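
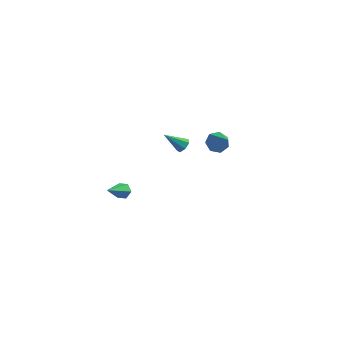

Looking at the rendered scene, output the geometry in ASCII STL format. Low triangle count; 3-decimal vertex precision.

solid 
facet normal 0.317 0.732 -0.603
outer loop
vertex -2.253 -3.43 -1.246
vertex -2.736 -3.324 -1.371
vertex -2.519 -3.09 -0.973
endloop
endfacet
facet normal 0.679 -0.057 0.732
outer loop
vertex -2.253 -3.43 -1.246
vertex -2.519 -3.09 -0.973
vertex -3.244 -4.496 -0.409
endloop
endfacet
facet normal 0.316 0.732 -0.603
outer loop
vertex -2.519 -3.09 -0.973
vertex -2.736 -3.324 -1.371
vertex -3.002 -2.985 -1.099
endloop
endfacet
facet normal -0.139 0.430 0.892
outer loop
vertex -2.519 -3.09 -0.973
vertex -3.002 -2.985 -1.099
vertex -3.244 -4.496 -0.409
endloop
endfacet
facet normal 0.318 0.732 -0.602
outer loop
vertex -3.002 -2.985 -1.099
vertex -2.736 -3.324 -1.371
vertex -3.219 -3.218 -1.497
endloop
endfacet
facet normal -0.901 0.291 0.321
outer loop
vertex -3.002 -2.985 -1.099
vertex -3.219 -3.218 -1.497
vertex -3.244 -4.496 -0.409
endloop
endfacet
facet normal 0.318 0.733 -0.601
outer loop
vertex -3.219 -3.218 -1.497
vertex -2.736 -3.324 -1.371
vertex -2.953 -3.557 -1.77
endloop
endfacet
facet normal -0.848 -0.334 -0.412
outer loop
vertex -3.219 -3.218 -1.497
vertex -2.953 -3.557 -1.77
vertex -3.244 -4.496 -0.409
endloop
endfacet
facet normal 0.318 0.733 -0.601
outer loop
vertex -2.953 -3.557 -1.77
vertex -2.736 -3.324 -1.371
vertex -2.47 -3.663 -1.644
endloop
endfacet
facet normal -0.031 -0.820 -0.572
outer loop
vertex -2.953 -3.557 -1.77
vertex -2.47 -3.663 -1.644
vertex -3.244 -4.496 -0.409
endloop
endfacet
facet normal 0.317 0.733 -0.602
outer loop
vertex -2.47 -3.663 -1.644
vertex -2.736 -3.324 -1.371
vertex -2.253 -3.43 -1.246
endloop
endfacet
facet normal 0.732 -0.681 -0.000
outer loop
vertex -2.47 -3.663 -1.644
vertex -2.253 -3.43 -1.246
vertex -3.244 -4.496 -0.409
endloop
endfacet
facet normal -0.454 0.582 -0.674
outer loop
vertex 1.643 2.381 -0.859
vertex 1.162 1.896 -0.954
vertex 1.163 2.419 -0.503
endloop
endfacet
facet normal 0.523 0.556 0.646
outer loop
vertex 1.643 2.381 -0.859
vertex 1.163 2.419 -0.503
vertex 1.918 0.924 0.174
endloop
endfacet
facet normal -0.453 0.583 -0.675
outer loop
vertex 1.163 2.419 -0.503
vertex 1.162 1.896 -0.954
vertex 0.681 2.063 -0.487
endloop
endfacet
facet normal -0.203 0.317 0.926
outer loop
vertex 1.163 2.419 -0.503
vertex 0.681 2.063 -0.487
vertex 1.918 0.924 0.174
endloop
endfacet
facet normal -0.454 0.581 -0.675
outer loop
vertex 0.681 2.063 -0.487
vertex 1.162 1.896 -0.954
vertex 0.562 1.581 -0.822
endloop
endfacet
facet normal -0.656 -0.315 0.686
outer loop
vertex 0.681 2.063 -0.487
vertex 0.562 1.581 -0.822
vertex 1.918 0.924 0.174
endloop
endfacet
facet normal -0.454 0.582 -0.675
outer loop
vertex 0.562 1.581 -0.822
vertex 1.162 1.896 -0.954
vertex 0.894 1.337 -1.256
endloop
endfacet
facet normal -0.495 -0.862 0.106
outer loop
vertex 0.562 1.581 -0.822
vertex 0.894 1.337 -1.256
vertex 1.918 0.924 0.174
endloop
endfacet
facet normal -0.453 0.582 -0.675
outer loop
vertex 0.894 1.337 -1.256
vertex 1.162 1.896 -0.954
vertex 1.427 1.513 -1.462
endloop
endfacet
facet normal 0.156 -0.913 -0.376
outer loop
vertex 0.894 1.337 -1.256
vertex 1.427 1.513 -1.462
vertex 1.918 0.924 0.174
endloop
endfacet
facet normal -0.453 0.582 -0.675
outer loop
vertex 1.427 1.513 -1.462
vertex 1.162 1.896 -0.954
vertex 1.761 1.978 -1.285
endloop
endfacet
facet normal 0.810 -0.430 -0.398
outer loop
vertex 1.427 1.513 -1.462
vertex 1.761 1.978 -1.285
vertex 1.918 0.924 0.174
endloop
endfacet
facet normal -0.453 0.582 -0.676
outer loop
vertex 1.761 1.978 -1.285
vertex 1.162 1.896 -0.954
vertex 1.643 2.381 -0.859
endloop
endfacet
facet normal 0.973 0.224 0.057
outer loop
vertex 1.761 1.978 -1.285
vertex 1.643 2.381 -0.859
vertex 1.918 0.924 0.174
endloop
endfacet
facet normal 0.731 0.168 -0.662
outer loop
vertex -0.823 3.822 -2.968
vertex -1.171 3.909 -3.33
vertex -0.957 4.242 -3.009
endloop
endfacet
facet normal 0.358 0.203 0.911
outer loop
vertex -0.823 3.822 -2.968
vertex -0.957 4.242 -3.009
vertex -2.209 3.671 -2.39
endloop
endfacet
facet normal 0.731 0.168 -0.662
outer loop
vertex -0.957 4.242 -3.009
vertex -1.171 3.909 -3.33
vertex -1.252 4.411 -3.292
endloop
endfacet
facet normal -0.086 0.813 0.576
outer loop
vertex -0.957 4.242 -3.009
vertex -1.252 4.411 -3.292
vertex -2.209 3.671 -2.39
endloop
endfacet
facet normal 0.730 0.168 -0.662
outer loop
vertex -1.252 4.411 -3.292
vertex -1.171 3.909 -3.33
vertex -1.486 4.202 -3.603
endloop
endfacet
facet normal -0.635 0.771 -0.041
outer loop
vertex -1.252 4.411 -3.292
vertex -1.486 4.202 -3.603
vertex -2.209 3.671 -2.39
endloop
endfacet
facet normal 0.730 0.167 -0.663
outer loop
vertex -1.486 4.202 -3.603
vertex -1.171 3.909 -3.33
vertex -1.484 3.773 -3.709
endloop
endfacet
facet normal -0.874 0.113 -0.472
outer loop
vertex -1.486 4.202 -3.603
vertex -1.484 3.773 -3.709
vertex -2.209 3.671 -2.39
endloop
endfacet
facet normal 0.730 0.168 -0.663
outer loop
vertex -1.484 3.773 -3.709
vertex -1.171 3.909 -3.33
vertex -1.246 3.446 -3.53
endloop
endfacet
facet normal -0.626 -0.672 -0.396
outer loop
vertex -1.484 3.773 -3.709
vertex -1.246 3.446 -3.53
vertex -2.209 3.671 -2.39
endloop
endfacet
facet normal 0.731 0.168 -0.662
outer loop
vertex -1.246 3.446 -3.53
vertex -1.171 3.909 -3.33
vertex -0.952 3.468 -3.2
endloop
endfacet
facet normal -0.074 -0.988 0.132
outer loop
vertex -1.246 3.446 -3.53
vertex -0.952 3.468 -3.2
vertex -2.209 3.671 -2.39
endloop
endfacet
facet normal 0.731 0.168 -0.662
outer loop
vertex -0.952 3.468 -3.2
vertex -1.171 3.909 -3.33
vertex -0.823 3.822 -2.968
endloop
endfacet
facet normal 0.363 -0.600 0.713
outer loop
vertex -0.952 3.468 -3.2
vertex -0.823 3.822 -2.968
vertex -2.209 3.671 -2.39
endloop
endfacet

endsolid


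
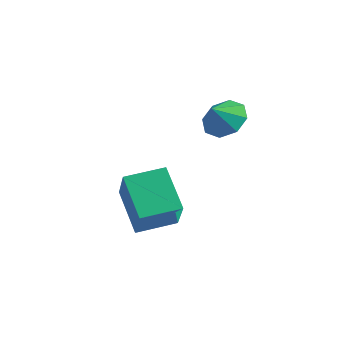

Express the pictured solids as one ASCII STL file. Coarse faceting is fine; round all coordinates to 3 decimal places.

solid 
facet normal -0.586 -0.804 -0.104
outer loop
vertex -4.002 -1.93 -2.361
vertex -4.901 -1.042 -4.162
vertex -2.518 -2.857 -3.558
endloop
endfacet
facet normal 0.409 -0.403 0.819
outer loop
vertex -1.499 -1.458 -3.378
vertex -4.002 -1.93 -2.361
vertex -2.518 -2.857 -3.558
endloop
endfacet
facet normal -0.586 -0.804 -0.104
outer loop
vertex -2.518 -2.857 -3.558
vertex -4.901 -1.042 -4.162
vertex -3.417 -1.969 -5.36
endloop
endfacet
facet normal 0.700 -0.437 -0.565
outer loop
vertex -3.417 -1.969 -5.36
vertex -1.499 -1.458 -3.378
vertex -2.518 -2.857 -3.558
endloop
endfacet
facet normal -0.700 0.437 0.565
outer loop
vertex -4.002 -1.93 -2.361
vertex -3.882 0.357 -3.982
vertex -4.901 -1.042 -4.162
endloop
endfacet
facet normal 0.409 -0.404 0.819
outer loop
vertex -2.983 -0.531 -2.18
vertex -4.002 -1.93 -2.361
vertex -1.499 -1.458 -3.378
endloop
endfacet
facet normal -0.700 0.437 0.565
outer loop
vertex -2.983 -0.531 -2.18
vertex -3.882 0.357 -3.982
vertex -4.002 -1.93 -2.361
endloop
endfacet
facet normal -0.409 0.403 -0.819
outer loop
vertex -4.901 -1.042 -4.162
vertex -3.882 0.357 -3.982
vertex -3.417 -1.969 -5.36
endloop
endfacet
facet normal 0.700 -0.437 -0.565
outer loop
vertex -2.398 -0.57 -5.179
vertex -1.499 -1.458 -3.378
vertex -3.417 -1.969 -5.36
endloop
endfacet
facet normal -0.408 0.403 -0.819
outer loop
vertex -3.417 -1.969 -5.36
vertex -3.882 0.357 -3.982
vertex -2.398 -0.57 -5.179
endloop
endfacet
facet normal 0.586 0.804 0.104
outer loop
vertex -2.398 -0.57 -5.179
vertex -2.983 -0.531 -2.18
vertex -1.499 -1.458 -3.378
endloop
endfacet
facet normal 0.586 0.804 0.104
outer loop
vertex -3.882 0.357 -3.982
vertex -2.983 -0.531 -2.18
vertex -2.398 -0.57 -5.179
endloop
endfacet
facet normal 0.162 0.598 -0.785
outer loop
vertex -2.167 3.577 -0.473
vertex -2.621 2.889 -1.091
vertex -2.943 3.698 -0.541
endloop
endfacet
facet normal -0.054 0.203 0.978
outer loop
vertex -2.167 3.577 -0.473
vertex -2.943 3.698 -0.541
vertex -2.799 2.231 -0.229
endloop
endfacet
facet normal 0.163 0.598 -0.785
outer loop
vertex -2.943 3.698 -0.541
vertex -2.621 2.889 -1.091
vertex -3.53 3.346 -0.931
endloop
endfacet
facet normal -0.595 0.111 0.796
outer loop
vertex -2.943 3.698 -0.541
vertex -3.53 3.346 -0.931
vertex -2.799 2.231 -0.229
endloop
endfacet
facet normal 0.163 0.598 -0.785
outer loop
vertex -3.53 3.346 -0.931
vertex -2.621 2.889 -1.091
vertex -3.585 2.726 -1.415
endloop
endfacet
facet normal -0.850 -0.275 0.449
outer loop
vertex -3.53 3.346 -0.931
vertex -3.585 2.726 -1.415
vertex -2.799 2.231 -0.229
endloop
endfacet
facet normal 0.162 0.599 -0.784
outer loop
vertex -3.585 2.726 -1.415
vertex -2.621 2.889 -1.091
vertex -3.075 2.202 -1.71
endloop
endfacet
facet normal -0.669 -0.730 0.139
outer loop
vertex -3.585 2.726 -1.415
vertex -3.075 2.202 -1.71
vertex -2.799 2.231 -0.229
endloop
endfacet
facet normal 0.162 0.599 -0.784
outer loop
vertex -3.075 2.202 -1.71
vertex -2.621 2.889 -1.091
vertex -2.299 2.081 -1.642
endloop
endfacet
facet normal -0.158 -0.986 0.049
outer loop
vertex -3.075 2.202 -1.71
vertex -2.299 2.081 -1.642
vertex -2.799 2.231 -0.229
endloop
endfacet
facet normal 0.162 0.599 -0.784
outer loop
vertex -2.299 2.081 -1.642
vertex -2.621 2.889 -1.091
vertex -1.712 2.433 -1.252
endloop
endfacet
facet normal 0.383 -0.894 0.231
outer loop
vertex -2.299 2.081 -1.642
vertex -1.712 2.433 -1.252
vertex -2.799 2.231 -0.229
endloop
endfacet
facet normal 0.161 0.598 -0.785
outer loop
vertex -1.712 2.433 -1.252
vertex -2.621 2.889 -1.091
vertex -1.657 3.053 -0.768
endloop
endfacet
facet normal 0.639 -0.508 0.578
outer loop
vertex -1.712 2.433 -1.252
vertex -1.657 3.053 -0.768
vertex -2.799 2.231 -0.229
endloop
endfacet
facet normal 0.161 0.599 -0.785
outer loop
vertex -1.657 3.053 -0.768
vertex -2.621 2.889 -1.091
vertex -2.167 3.577 -0.473
endloop
endfacet
facet normal 0.458 -0.054 0.887
outer loop
vertex -1.657 3.053 -0.768
vertex -2.167 3.577 -0.473
vertex -2.799 2.231 -0.229
endloop
endfacet

endsolid


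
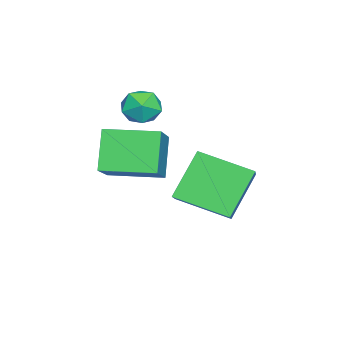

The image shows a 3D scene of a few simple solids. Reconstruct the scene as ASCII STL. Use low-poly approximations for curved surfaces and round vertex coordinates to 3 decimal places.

solid 
facet normal -0.563 -0.111 0.819
outer loop
vertex 3.394 -3.742 2.888
vertex 3.06 -1.8 2.922
vertex 1.825 -3.992 1.774
endloop
endfacet
facet normal 0.169 -0.985 -0.017
outer loop
vertex 2.8 -3.8 0.358
vertex 3.394 -3.742 2.888
vertex 1.825 -3.992 1.774
endloop
endfacet
facet normal -0.563 -0.111 0.819
outer loop
vertex 1.825 -3.992 1.774
vertex 3.06 -1.8 2.922
vertex 1.491 -2.051 1.808
endloop
endfacet
facet normal -0.808 -0.129 -0.574
outer loop
vertex 1.491 -2.051 1.808
vertex 2.8 -3.8 0.358
vertex 1.825 -3.992 1.774
endloop
endfacet
facet normal 0.808 0.129 0.574
outer loop
vertex 3.394 -3.742 2.888
vertex 4.035 -1.608 1.506
vertex 3.06 -1.8 2.922
endloop
endfacet
facet normal 0.170 -0.985 -0.017
outer loop
vertex 4.369 -3.549 1.472
vertex 3.394 -3.742 2.888
vertex 2.8 -3.8 0.358
endloop
endfacet
facet normal 0.808 0.129 0.574
outer loop
vertex 4.369 -3.549 1.472
vertex 4.035 -1.608 1.506
vertex 3.394 -3.742 2.888
endloop
endfacet
facet normal -0.170 0.985 0.017
outer loop
vertex 3.06 -1.8 2.922
vertex 4.035 -1.608 1.506
vertex 1.491 -2.051 1.808
endloop
endfacet
facet normal -0.808 -0.129 -0.574
outer loop
vertex 2.466 -1.858 0.392
vertex 2.8 -3.8 0.358
vertex 1.491 -2.051 1.808
endloop
endfacet
facet normal -0.169 0.985 0.018
outer loop
vertex 1.491 -2.051 1.808
vertex 4.035 -1.608 1.506
vertex 2.466 -1.858 0.392
endloop
endfacet
facet normal 0.563 0.111 -0.819
outer loop
vertex 2.466 -1.858 0.392
vertex 4.369 -3.549 1.472
vertex 2.8 -3.8 0.358
endloop
endfacet
facet normal 0.563 0.111 -0.819
outer loop
vertex 4.035 -1.608 1.506
vertex 4.369 -3.549 1.472
vertex 2.466 -1.858 0.392
endloop
endfacet
facet normal -0.585 0.239 0.775
outer loop
vertex 1.651 -0.994 1.395
vertex 1.584 1.006 0.728
vertex -0.092 -1.444 0.219
endloop
endfacet
facet normal 0.031 -0.948 0.316
outer loop
vertex 1.136 -1.946 -1.408
vertex 1.651 -0.994 1.395
vertex -0.092 -1.444 0.219
endloop
endfacet
facet normal -0.585 0.239 0.775
outer loop
vertex -0.092 -1.444 0.219
vertex 1.584 1.006 0.728
vertex -0.159 0.556 -0.448
endloop
endfacet
facet normal -0.810 -0.210 -0.547
outer loop
vertex -0.159 0.556 -0.448
vertex 1.136 -1.946 -1.408
vertex -0.092 -1.444 0.219
endloop
endfacet
facet normal 0.810 0.210 0.547
outer loop
vertex 1.651 -0.994 1.395
vertex 2.812 0.504 -0.899
vertex 1.584 1.006 0.728
endloop
endfacet
facet normal 0.031 -0.948 0.316
outer loop
vertex 2.879 -1.496 -0.232
vertex 1.651 -0.994 1.395
vertex 1.136 -1.946 -1.408
endloop
endfacet
facet normal 0.810 0.210 0.547
outer loop
vertex 2.879 -1.496 -0.232
vertex 2.812 0.504 -0.899
vertex 1.651 -0.994 1.395
endloop
endfacet
facet normal -0.031 0.948 -0.316
outer loop
vertex 1.584 1.006 0.728
vertex 2.812 0.504 -0.899
vertex -0.159 0.556 -0.448
endloop
endfacet
facet normal -0.810 -0.210 -0.547
outer loop
vertex 1.069 0.054 -2.075
vertex 1.136 -1.946 -1.408
vertex -0.159 0.556 -0.448
endloop
endfacet
facet normal -0.031 0.948 -0.316
outer loop
vertex -0.159 0.556 -0.448
vertex 2.812 0.504 -0.899
vertex 1.069 0.054 -2.075
endloop
endfacet
facet normal 0.585 -0.239 -0.775
outer loop
vertex 1.069 0.054 -2.075
vertex 2.879 -1.496 -0.232
vertex 1.136 -1.946 -1.408
endloop
endfacet
facet normal 0.585 -0.239 -0.775
outer loop
vertex 2.812 0.504 -0.899
vertex 2.879 -1.496 -0.232
vertex 1.069 0.054 -2.075
endloop
endfacet
facet normal 0.344 0.750 0.565
outer loop
vertex -0.503 -2.963 1.943
vertex -0.787 -3.366 2.65
vertex 0.012 -3.515 2.362
endloop
endfacet
facet normal 0.740 0.672 -0.024
outer loop
vertex -0.503 -2.963 1.943
vertex 0.012 -3.515 2.362
vertex -0.013 -3.518 1.5
endloop
endfacet
facet normal 0.311 0.745 -0.589
outer loop
vertex -0.503 -2.963 1.943
vertex -0.013 -3.518 1.5
vertex -0.827 -3.371 1.256
endloop
endfacet
facet normal -0.351 0.869 -0.350
outer loop
vertex -0.503 -2.963 1.943
vertex -0.827 -3.371 1.256
vertex -1.305 -3.277 1.967
endloop
endfacet
facet normal -0.330 0.871 0.364
outer loop
vertex -0.503 -2.963 1.943
vertex -1.305 -3.277 1.967
vertex -0.787 -3.366 2.65
endloop
endfacet
facet normal 1.000 0.007 -0.029
outer loop
vertex -0.013 -3.518 1.5
vertex 0.012 -3.515 2.362
vertex 0.005 -4.263 1.933
endloop
endfacet
facet normal 0.358 0.133 0.924
outer loop
vertex 0.012 -3.515 2.362
vertex -0.787 -3.366 2.65
vertex -0.473 -4.169 2.644
endloop
endfacet
facet normal -0.731 0.330 0.597
outer loop
vertex -0.787 -3.366 2.65
vertex -1.305 -3.277 1.967
vertex -1.287 -4.022 2.4
endloop
endfacet
facet normal -0.764 0.326 -0.557
outer loop
vertex -1.305 -3.277 1.967
vertex -0.827 -3.371 1.256
vertex -1.312 -4.025 1.538
endloop
endfacet
facet normal 0.306 0.127 -0.944
outer loop
vertex -0.827 -3.371 1.256
vertex -0.013 -3.518 1.5
vertex -0.513 -4.174 1.25
endloop
endfacet
facet normal 0.351 -0.869 0.350
outer loop
vertex -0.797 -4.577 1.957
vertex 0.005 -4.263 1.933
vertex -0.473 -4.169 2.644
endloop
endfacet
facet normal -0.311 -0.745 0.589
outer loop
vertex -0.797 -4.577 1.957
vertex -0.473 -4.169 2.644
vertex -1.287 -4.022 2.4
endloop
endfacet
facet normal -0.740 -0.672 0.024
outer loop
vertex -0.797 -4.577 1.957
vertex -1.287 -4.022 2.4
vertex -1.312 -4.025 1.538
endloop
endfacet
facet normal -0.344 -0.750 -0.565
outer loop
vertex -0.797 -4.577 1.957
vertex -1.312 -4.025 1.538
vertex -0.513 -4.174 1.25
endloop
endfacet
facet normal 0.330 -0.871 -0.364
outer loop
vertex -0.797 -4.577 1.957
vertex -0.513 -4.174 1.25
vertex 0.005 -4.263 1.933
endloop
endfacet
facet normal 0.764 -0.326 0.557
outer loop
vertex -0.473 -4.169 2.644
vertex 0.005 -4.263 1.933
vertex 0.012 -3.515 2.362
endloop
endfacet
facet normal -0.306 -0.127 0.944
outer loop
vertex -1.287 -4.022 2.4
vertex -0.473 -4.169 2.644
vertex -0.787 -3.366 2.65
endloop
endfacet
facet normal -1.000 -0.007 0.029
outer loop
vertex -1.312 -4.025 1.538
vertex -1.287 -4.022 2.4
vertex -1.305 -3.277 1.967
endloop
endfacet
facet normal -0.358 -0.133 -0.924
outer loop
vertex -0.513 -4.174 1.25
vertex -1.312 -4.025 1.538
vertex -0.827 -3.371 1.256
endloop
endfacet
facet normal 0.731 -0.330 -0.597
outer loop
vertex 0.005 -4.263 1.933
vertex -0.513 -4.174 1.25
vertex -0.013 -3.518 1.5
endloop
endfacet

endsolid


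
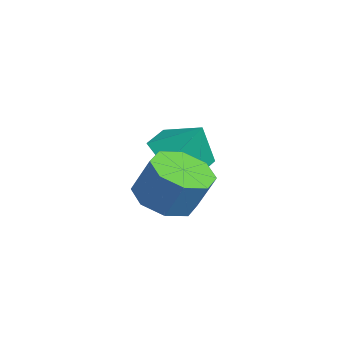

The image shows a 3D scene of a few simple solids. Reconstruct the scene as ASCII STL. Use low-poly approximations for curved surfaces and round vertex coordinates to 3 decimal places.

solid 
facet normal -0.383 -0.358 -0.852
outer loop
vertex 2.018 1.251 2.637
vertex 1.17 0.955 3.142
vertex 1.219 1.896 2.725
endloop
endfacet
facet normal 0.631 0.774 0.052
outer loop
vertex 2.018 1.251 2.637
vertex 1.219 1.896 2.725
vertex 1.67 1.425 4.258
endloop
endfacet
facet normal -0.382 -0.358 -0.852
outer loop
vertex 1.219 1.896 2.725
vertex 1.17 0.955 3.142
vertex 0.371 1.6 3.229
endloop
endfacet
facet normal -0.133 0.936 0.327
outer loop
vertex 1.219 1.896 2.725
vertex 0.371 1.6 3.229
vertex 1.67 1.425 4.258
endloop
endfacet
facet normal -0.382 -0.358 -0.852
outer loop
vertex 0.371 1.6 3.229
vertex 1.17 0.955 3.142
vertex 0.322 0.659 3.647
endloop
endfacet
facet normal -0.548 0.363 0.754
outer loop
vertex 0.371 1.6 3.229
vertex 0.322 0.659 3.647
vertex 1.67 1.425 4.258
endloop
endfacet
facet normal -0.382 -0.358 -0.852
outer loop
vertex 0.322 0.659 3.647
vertex 1.17 0.955 3.142
vertex 1.121 0.015 3.559
endloop
endfacet
facet normal -0.200 -0.372 0.907
outer loop
vertex 0.322 0.659 3.647
vertex 1.121 0.015 3.559
vertex 1.67 1.425 4.258
endloop
endfacet
facet normal -0.381 -0.358 -0.852
outer loop
vertex 1.121 0.015 3.559
vertex 1.17 0.955 3.142
vertex 1.969 0.311 3.055
endloop
endfacet
facet normal 0.562 -0.533 0.633
outer loop
vertex 1.121 0.015 3.559
vertex 1.969 0.311 3.055
vertex 1.67 1.425 4.258
endloop
endfacet
facet normal -0.382 -0.359 -0.852
outer loop
vertex 1.969 0.311 3.055
vertex 1.17 0.955 3.142
vertex 2.018 1.251 2.637
endloop
endfacet
facet normal 0.978 0.040 0.206
outer loop
vertex 1.969 0.311 3.055
vertex 2.018 1.251 2.637
vertex 1.67 1.425 4.258
endloop
endfacet
facet normal -0.283 -0.334 -0.899
outer loop
vertex 4.378 -0.222 2.466
vertex 3.492 -0.031 2.674
vertex 4.191 0.439 2.279
endloop
endfacet
facet normal 0.923 0.162 -0.350
outer loop
vertex 4.378 -0.222 2.466
vertex 4.191 0.439 2.279
vertex 4.734 0.2 3.599
endloop
endfacet
facet normal 0.923 0.162 -0.350
outer loop
vertex 4.734 0.2 3.599
vertex 4.191 0.439 2.279
vertex 4.547 0.861 3.412
endloop
endfacet
facet normal 0.282 0.334 0.899
outer loop
vertex 4.734 0.2 3.599
vertex 4.547 0.861 3.412
vertex 3.848 0.391 3.806
endloop
endfacet
facet normal -0.282 -0.335 -0.899
outer loop
vertex 4.191 0.439 2.279
vertex 3.492 -0.031 2.674
vertex 3.594 0.824 2.323
endloop
endfacet
facet normal 0.466 0.771 -0.434
outer loop
vertex 4.191 0.439 2.279
vertex 3.594 0.824 2.323
vertex 4.547 0.861 3.412
endloop
endfacet
facet normal 0.466 0.771 -0.434
outer loop
vertex 4.547 0.861 3.412
vertex 3.594 0.824 2.323
vertex 3.95 1.246 3.456
endloop
endfacet
facet normal 0.282 0.334 0.899
outer loop
vertex 4.547 0.861 3.412
vertex 3.95 1.246 3.456
vertex 3.848 0.391 3.806
endloop
endfacet
facet normal -0.283 -0.335 -0.899
outer loop
vertex 3.594 0.824 2.323
vertex 3.492 -0.031 2.674
vertex 2.937 0.709 2.573
endloop
endfacet
facet normal -0.263 0.928 -0.263
outer loop
vertex 3.594 0.824 2.323
vertex 2.937 0.709 2.573
vertex 3.95 1.246 3.456
endloop
endfacet
facet normal -0.262 0.928 -0.264
outer loop
vertex 3.95 1.246 3.456
vertex 2.937 0.709 2.573
vertex 3.293 1.131 3.705
endloop
endfacet
facet normal 0.282 0.334 0.899
outer loop
vertex 3.95 1.246 3.456
vertex 3.293 1.131 3.705
vertex 3.848 0.391 3.806
endloop
endfacet
facet normal -0.282 -0.334 -0.899
outer loop
vertex 2.937 0.709 2.573
vertex 3.492 -0.031 2.674
vertex 2.606 0.16 2.881
endloop
endfacet
facet normal -0.839 0.541 0.062
outer loop
vertex 2.937 0.709 2.573
vertex 2.606 0.16 2.881
vertex 3.293 1.131 3.705
endloop
endfacet
facet normal -0.839 0.541 0.062
outer loop
vertex 3.293 1.131 3.705
vertex 2.606 0.16 2.881
vertex 2.962 0.582 4.014
endloop
endfacet
facet normal 0.283 0.335 0.899
outer loop
vertex 3.293 1.131 3.705
vertex 2.962 0.582 4.014
vertex 3.848 0.391 3.806
endloop
endfacet
facet normal -0.282 -0.334 -0.899
outer loop
vertex 2.606 0.16 2.881
vertex 3.492 -0.031 2.674
vertex 2.793 -0.501 3.068
endloop
endfacet
facet normal -0.923 -0.162 0.350
outer loop
vertex 2.606 0.16 2.881
vertex 2.793 -0.501 3.068
vertex 2.962 0.582 4.014
endloop
endfacet
facet normal -0.923 -0.162 0.350
outer loop
vertex 2.962 0.582 4.014
vertex 2.793 -0.501 3.068
vertex 3.149 -0.079 4.201
endloop
endfacet
facet normal 0.283 0.334 0.899
outer loop
vertex 2.962 0.582 4.014
vertex 3.149 -0.079 4.201
vertex 3.848 0.391 3.806
endloop
endfacet
facet normal -0.282 -0.334 -0.899
outer loop
vertex 2.793 -0.501 3.068
vertex 3.492 -0.031 2.674
vertex 3.39 -0.886 3.024
endloop
endfacet
facet normal -0.466 -0.771 0.434
outer loop
vertex 2.793 -0.501 3.068
vertex 3.39 -0.886 3.024
vertex 3.149 -0.079 4.201
endloop
endfacet
facet normal -0.466 -0.771 0.434
outer loop
vertex 3.149 -0.079 4.201
vertex 3.39 -0.886 3.024
vertex 3.746 -0.464 4.157
endloop
endfacet
facet normal 0.282 0.335 0.899
outer loop
vertex 3.149 -0.079 4.201
vertex 3.746 -0.464 4.157
vertex 3.848 0.391 3.806
endloop
endfacet
facet normal -0.282 -0.334 -0.899
outer loop
vertex 3.39 -0.886 3.024
vertex 3.492 -0.031 2.674
vertex 4.047 -0.771 2.775
endloop
endfacet
facet normal 0.262 -0.928 0.263
outer loop
vertex 3.39 -0.886 3.024
vertex 4.047 -0.771 2.775
vertex 3.746 -0.464 4.157
endloop
endfacet
facet normal 0.263 -0.928 0.263
outer loop
vertex 3.746 -0.464 4.157
vertex 4.047 -0.771 2.775
vertex 4.403 -0.349 3.907
endloop
endfacet
facet normal 0.283 0.335 0.899
outer loop
vertex 3.746 -0.464 4.157
vertex 4.403 -0.349 3.907
vertex 3.848 0.391 3.806
endloop
endfacet
facet normal -0.283 -0.335 -0.899
outer loop
vertex 4.047 -0.771 2.775
vertex 3.492 -0.031 2.674
vertex 4.378 -0.222 2.466
endloop
endfacet
facet normal 0.839 -0.541 -0.062
outer loop
vertex 4.047 -0.771 2.775
vertex 4.378 -0.222 2.466
vertex 4.403 -0.349 3.907
endloop
endfacet
facet normal 0.839 -0.541 -0.062
outer loop
vertex 4.403 -0.349 3.907
vertex 4.378 -0.222 2.466
vertex 4.734 0.2 3.599
endloop
endfacet
facet normal 0.282 0.334 0.899
outer loop
vertex 4.403 -0.349 3.907
vertex 4.734 0.2 3.599
vertex 3.848 0.391 3.806
endloop
endfacet

endsolid


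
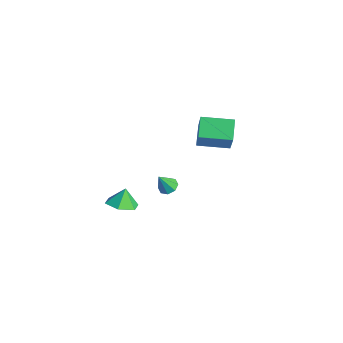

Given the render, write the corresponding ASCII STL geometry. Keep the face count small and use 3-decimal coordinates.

solid 
facet normal -0.480 0.251 -0.841
outer loop
vertex 0.515 0.393 2.03
vertex 1.52 1.817 1.882
vertex 1.351 -0.267 1.356
endloop
endfacet
facet normal -0.575 -0.814 0.084
outer loop
vertex 2.4 -0.817 3.198
vertex 0.515 0.393 2.03
vertex 1.351 -0.267 1.356
endloop
endfacet
facet normal -0.479 0.251 -0.841
outer loop
vertex 1.351 -0.267 1.356
vertex 1.52 1.817 1.882
vertex 2.356 1.158 1.209
endloop
endfacet
facet normal 0.664 -0.523 -0.534
outer loop
vertex 2.356 1.158 1.209
vertex 2.4 -0.817 3.198
vertex 1.351 -0.267 1.356
endloop
endfacet
facet normal -0.663 0.524 0.534
outer loop
vertex 0.515 0.393 2.03
vertex 2.569 1.267 3.724
vertex 1.52 1.817 1.882
endloop
endfacet
facet normal -0.574 -0.814 0.084
outer loop
vertex 1.564 -0.158 3.871
vertex 0.515 0.393 2.03
vertex 2.4 -0.817 3.198
endloop
endfacet
facet normal -0.664 0.523 0.535
outer loop
vertex 1.564 -0.158 3.871
vertex 2.569 1.267 3.724
vertex 0.515 0.393 2.03
endloop
endfacet
facet normal 0.574 0.814 -0.084
outer loop
vertex 1.52 1.817 1.882
vertex 2.569 1.267 3.724
vertex 2.356 1.158 1.209
endloop
endfacet
facet normal 0.663 -0.524 -0.535
outer loop
vertex 3.405 0.607 3.05
vertex 2.4 -0.817 3.198
vertex 2.356 1.158 1.209
endloop
endfacet
facet normal 0.575 0.814 -0.084
outer loop
vertex 2.356 1.158 1.209
vertex 2.569 1.267 3.724
vertex 3.405 0.607 3.05
endloop
endfacet
facet normal 0.479 -0.251 0.841
outer loop
vertex 3.405 0.607 3.05
vertex 1.564 -0.158 3.871
vertex 2.4 -0.817 3.198
endloop
endfacet
facet normal 0.479 -0.251 0.841
outer loop
vertex 2.569 1.267 3.724
vertex 1.564 -0.158 3.871
vertex 3.405 0.607 3.05
endloop
endfacet
facet normal 0.030 0.457 -0.889
outer loop
vertex 3.791 -3.073 1.114
vertex 3.248 -3.143 1.06
vertex 3.57 -2.751 1.272
endloop
endfacet
facet normal 0.768 0.235 0.595
outer loop
vertex 3.791 -3.073 1.114
vertex 3.57 -2.751 1.272
vertex 3.212 -3.677 2.1
endloop
endfacet
facet normal 0.031 0.456 -0.890
outer loop
vertex 3.57 -2.751 1.272
vertex 3.248 -3.143 1.06
vertex 3.161 -2.659 1.305
endloop
endfacet
facet normal 0.199 0.609 0.768
outer loop
vertex 3.57 -2.751 1.272
vertex 3.161 -2.659 1.305
vertex 3.212 -3.677 2.1
endloop
endfacet
facet normal 0.030 0.456 -0.890
outer loop
vertex 3.161 -2.659 1.305
vertex 3.248 -3.143 1.06
vertex 2.802 -2.85 1.195
endloop
endfacet
facet normal -0.491 0.521 0.698
outer loop
vertex 3.161 -2.659 1.305
vertex 2.802 -2.85 1.195
vertex 3.212 -3.677 2.1
endloop
endfacet
facet normal 0.031 0.457 -0.889
outer loop
vertex 2.802 -2.85 1.195
vertex 3.248 -3.143 1.06
vertex 2.705 -3.213 1.005
endloop
endfacet
facet normal -0.904 0.018 0.427
outer loop
vertex 2.802 -2.85 1.195
vertex 2.705 -3.213 1.005
vertex 3.212 -3.677 2.1
endloop
endfacet
facet normal 0.031 0.455 -0.890
outer loop
vertex 2.705 -3.213 1.005
vertex 3.248 -3.143 1.06
vertex 2.925 -3.535 0.848
endloop
endfacet
facet normal -0.794 -0.598 0.114
outer loop
vertex 2.705 -3.213 1.005
vertex 2.925 -3.535 0.848
vertex 3.212 -3.677 2.1
endloop
endfacet
facet normal 0.030 0.456 -0.889
outer loop
vertex 2.925 -3.535 0.848
vertex 3.248 -3.143 1.06
vertex 3.335 -3.628 0.814
endloop
endfacet
facet normal -0.225 -0.972 -0.059
outer loop
vertex 2.925 -3.535 0.848
vertex 3.335 -3.628 0.814
vertex 3.212 -3.677 2.1
endloop
endfacet
facet normal 0.031 0.457 -0.889
outer loop
vertex 3.335 -3.628 0.814
vertex 3.248 -3.143 1.06
vertex 3.693 -3.436 0.925
endloop
endfacet
facet normal 0.470 -0.883 0.011
outer loop
vertex 3.335 -3.628 0.814
vertex 3.693 -3.436 0.925
vertex 3.212 -3.677 2.1
endloop
endfacet
facet normal 0.030 0.455 -0.890
outer loop
vertex 3.693 -3.436 0.925
vertex 3.248 -3.143 1.06
vertex 3.791 -3.073 1.114
endloop
endfacet
facet normal 0.879 -0.384 0.281
outer loop
vertex 3.693 -3.436 0.925
vertex 3.791 -3.073 1.114
vertex 3.212 -3.677 2.1
endloop
endfacet
facet normal 0.228 -0.382 -0.895
outer loop
vertex -0.646 -3.851 -4.004
vertex -1.269 -3.263 -4.414
vertex -0.365 -2.992 -4.299
endloop
endfacet
facet normal 0.592 0.082 0.802
outer loop
vertex -0.646 -3.851 -4.004
vertex -0.365 -2.992 -4.299
vertex -1.511 -2.857 -3.466
endloop
endfacet
facet normal 0.229 -0.383 -0.895
outer loop
vertex -0.365 -2.992 -4.299
vertex -1.269 -3.263 -4.414
vertex -0.989 -2.405 -4.71
endloop
endfacet
facet normal 0.427 0.777 0.462
outer loop
vertex -0.365 -2.992 -4.299
vertex -0.989 -2.405 -4.71
vertex -1.511 -2.857 -3.466
endloop
endfacet
facet normal 0.229 -0.383 -0.895
outer loop
vertex -0.989 -2.405 -4.71
vertex -1.269 -3.263 -4.414
vertex -1.892 -2.675 -4.825
endloop
endfacet
facet normal -0.305 0.929 0.210
outer loop
vertex -0.989 -2.405 -4.71
vertex -1.892 -2.675 -4.825
vertex -1.511 -2.857 -3.466
endloop
endfacet
facet normal 0.229 -0.383 -0.895
outer loop
vertex -1.892 -2.675 -4.825
vertex -1.269 -3.263 -4.414
vertex -2.172 -3.534 -4.529
endloop
endfacet
facet normal -0.873 0.387 0.297
outer loop
vertex -1.892 -2.675 -4.825
vertex -2.172 -3.534 -4.529
vertex -1.511 -2.857 -3.466
endloop
endfacet
facet normal 0.229 -0.382 -0.895
outer loop
vertex -2.172 -3.534 -4.529
vertex -1.269 -3.263 -4.414
vertex -1.549 -4.121 -4.119
endloop
endfacet
facet normal -0.708 -0.307 0.636
outer loop
vertex -2.172 -3.534 -4.529
vertex -1.549 -4.121 -4.119
vertex -1.511 -2.857 -3.466
endloop
endfacet
facet normal 0.228 -0.382 -0.895
outer loop
vertex -1.549 -4.121 -4.119
vertex -1.269 -3.263 -4.414
vertex -0.646 -3.851 -4.004
endloop
endfacet
facet normal 0.024 -0.459 0.888
outer loop
vertex -1.549 -4.121 -4.119
vertex -0.646 -3.851 -4.004
vertex -1.511 -2.857 -3.466
endloop
endfacet

endsolid


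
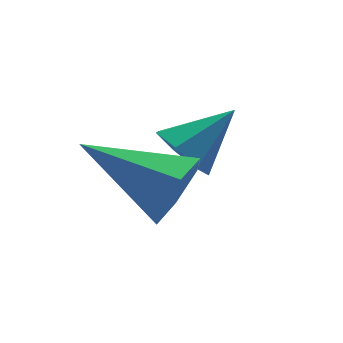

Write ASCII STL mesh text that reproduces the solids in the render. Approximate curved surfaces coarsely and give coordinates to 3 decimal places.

solid 
facet normal 0.558 -0.767 -0.316
outer loop
vertex 0.942 -3.183 4.291
vertex 0.436 -3.262 3.588
vertex 1.135 -2.744 3.566
endloop
endfacet
facet normal 0.571 0.626 0.531
outer loop
vertex 0.942 -3.183 4.291
vertex 1.135 -2.744 3.566
vertex -0.776 -1.598 4.272
endloop
endfacet
facet normal 0.559 -0.767 -0.315
outer loop
vertex 1.135 -2.744 3.566
vertex 0.436 -3.262 3.588
vertex 0.629 -2.823 2.862
endloop
endfacet
facet normal 0.376 0.852 -0.366
outer loop
vertex 1.135 -2.744 3.566
vertex 0.629 -2.823 2.862
vertex -0.776 -1.598 4.272
endloop
endfacet
facet normal 0.559 -0.767 -0.315
outer loop
vertex 0.629 -2.823 2.862
vertex 0.436 -3.262 3.588
vertex -0.069 -3.341 2.884
endloop
endfacet
facet normal -0.379 0.477 -0.793
outer loop
vertex 0.629 -2.823 2.862
vertex -0.069 -3.341 2.884
vertex -0.776 -1.598 4.272
endloop
endfacet
facet normal 0.559 -0.767 -0.315
outer loop
vertex -0.069 -3.341 2.884
vertex 0.436 -3.262 3.588
vertex -0.262 -3.78 3.61
endloop
endfacet
facet normal -0.938 -0.123 -0.324
outer loop
vertex -0.069 -3.341 2.884
vertex -0.262 -3.78 3.61
vertex -0.776 -1.598 4.272
endloop
endfacet
facet normal 0.559 -0.767 -0.315
outer loop
vertex -0.262 -3.78 3.61
vertex 0.436 -3.262 3.588
vertex 0.243 -3.701 4.314
endloop
endfacet
facet normal -0.743 -0.348 0.572
outer loop
vertex -0.262 -3.78 3.61
vertex 0.243 -3.701 4.314
vertex -0.776 -1.598 4.272
endloop
endfacet
facet normal 0.558 -0.767 -0.316
outer loop
vertex 0.243 -3.701 4.314
vertex 0.436 -3.262 3.588
vertex 0.942 -3.183 4.291
endloop
endfacet
facet normal 0.013 0.026 1.000
outer loop
vertex 0.243 -3.701 4.314
vertex 0.942 -3.183 4.291
vertex -0.776 -1.598 4.272
endloop
endfacet
facet normal -0.791 0.042 -0.610
outer loop
vertex 1.724 -1.837 2.868
vertex 1.266 -1.899 3.458
vertex 1.541 -1.277 3.144
endloop
endfacet
facet normal 0.826 0.442 -0.349
outer loop
vertex 1.724 -1.837 2.868
vertex 1.541 -1.277 3.144
vertex 2.414 -1.961 4.342
endloop
endfacet
facet normal -0.792 0.042 -0.609
outer loop
vertex 1.541 -1.277 3.144
vertex 1.266 -1.899 3.458
vertex 1.151 -1.185 3.657
endloop
endfacet
facet normal 0.443 0.879 0.179
outer loop
vertex 1.541 -1.277 3.144
vertex 1.151 -1.185 3.657
vertex 2.414 -1.961 4.342
endloop
endfacet
facet normal -0.792 0.042 -0.609
outer loop
vertex 1.151 -1.185 3.657
vertex 1.266 -1.899 3.458
vertex 0.848 -1.631 4.02
endloop
endfacet
facet normal -0.023 0.640 0.768
outer loop
vertex 1.151 -1.185 3.657
vertex 0.848 -1.631 4.02
vertex 2.414 -1.961 4.342
endloop
endfacet
facet normal -0.792 0.042 -0.609
outer loop
vertex 0.848 -1.631 4.02
vertex 1.266 -1.899 3.458
vertex 0.859 -2.279 3.961
endloop
endfacet
facet normal -0.219 -0.092 0.971
outer loop
vertex 0.848 -1.631 4.02
vertex 0.859 -2.279 3.961
vertex 2.414 -1.961 4.342
endloop
endfacet
facet normal -0.792 0.042 -0.609
outer loop
vertex 0.859 -2.279 3.961
vertex 1.266 -1.899 3.458
vertex 1.177 -2.641 3.523
endloop
endfacet
facet normal 0.001 -0.770 0.638
outer loop
vertex 0.859 -2.279 3.961
vertex 1.177 -2.641 3.523
vertex 2.414 -1.961 4.342
endloop
endfacet
facet normal -0.792 0.042 -0.609
outer loop
vertex 1.177 -2.641 3.523
vertex 1.266 -1.899 3.458
vertex 1.562 -2.444 3.036
endloop
endfacet
facet normal 0.473 -0.881 0.017
outer loop
vertex 1.177 -2.641 3.523
vertex 1.562 -2.444 3.036
vertex 2.414 -1.961 4.342
endloop
endfacet
facet normal -0.791 0.042 -0.610
outer loop
vertex 1.562 -2.444 3.036
vertex 1.266 -1.899 3.458
vertex 1.724 -1.837 2.868
endloop
endfacet
facet normal 0.840 -0.341 -0.422
outer loop
vertex 1.562 -2.444 3.036
vertex 1.724 -1.837 2.868
vertex 2.414 -1.961 4.342
endloop
endfacet

endsolid


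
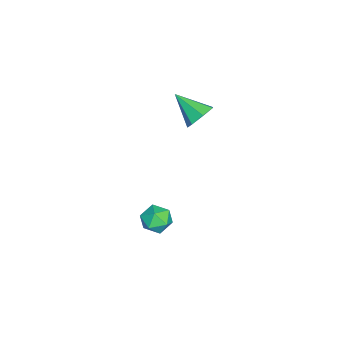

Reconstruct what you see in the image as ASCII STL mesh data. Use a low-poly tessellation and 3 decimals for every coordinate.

solid 
facet normal 0.326 0.761 -0.561
outer loop
vertex -1.866 -0.798 2.215
vertex -2.352 -0.21 2.731
vertex -1.485 -0.495 2.848
endloop
endfacet
facet normal 0.617 -0.787 0.006
outer loop
vertex -1.866 -0.798 2.215
vertex -1.485 -0.495 2.848
vertex -2.968 -1.65 3.789
endloop
endfacet
facet normal 0.326 0.762 -0.559
outer loop
vertex -1.485 -0.495 2.848
vertex -2.352 -0.21 2.731
vertex -1.756 0.021 3.393
endloop
endfacet
facet normal 0.677 -0.336 0.655
outer loop
vertex -1.485 -0.495 2.848
vertex -1.756 0.021 3.393
vertex -2.968 -1.65 3.789
endloop
endfacet
facet normal 0.327 0.761 -0.560
outer loop
vertex -1.756 0.021 3.393
vertex -2.352 -0.21 2.731
vertex -2.476 0.364 3.439
endloop
endfacet
facet normal 0.129 0.139 0.982
outer loop
vertex -1.756 0.021 3.393
vertex -2.476 0.364 3.439
vertex -2.968 -1.65 3.789
endloop
endfacet
facet normal 0.326 0.761 -0.560
outer loop
vertex -2.476 0.364 3.439
vertex -2.352 -0.21 2.731
vertex -3.102 0.274 2.952
endloop
endfacet
facet normal -0.614 0.278 0.738
outer loop
vertex -2.476 0.364 3.439
vertex -3.102 0.274 2.952
vertex -2.968 -1.65 3.789
endloop
endfacet
facet normal 0.326 0.761 -0.560
outer loop
vertex -3.102 0.274 2.952
vertex -2.352 -0.21 2.731
vertex -3.163 -0.181 2.298
endloop
endfacet
facet normal -0.994 -0.022 0.108
outer loop
vertex -3.102 0.274 2.952
vertex -3.163 -0.181 2.298
vertex -2.968 -1.65 3.789
endloop
endfacet
facet normal 0.326 0.761 -0.560
outer loop
vertex -3.163 -0.181 2.298
vertex -2.352 -0.21 2.731
vertex -2.613 -0.658 1.97
endloop
endfacet
facet normal -0.724 -0.536 -0.434
outer loop
vertex -3.163 -0.181 2.298
vertex -2.613 -0.658 1.97
vertex -2.968 -1.65 3.789
endloop
endfacet
facet normal 0.326 0.761 -0.560
outer loop
vertex -2.613 -0.658 1.97
vertex -2.352 -0.21 2.731
vertex -1.866 -0.798 2.215
endloop
endfacet
facet normal -0.007 -0.877 -0.480
outer loop
vertex -2.613 -0.658 1.97
vertex -1.866 -0.798 2.215
vertex -2.968 -1.65 3.789
endloop
endfacet
facet normal 0.033 0.976 0.214
outer loop
vertex -0.251 -1.237 -4.158
vertex -0.341 -1.433 -3.248
vertex 0.511 -1.378 -3.632
endloop
endfacet
facet normal 0.412 0.831 -0.374
outer loop
vertex -0.251 -1.237 -4.158
vertex 0.511 -1.378 -3.632
vertex 0.463 -1.742 -4.493
endloop
endfacet
facet normal -0.026 0.527 -0.849
outer loop
vertex -0.251 -1.237 -4.158
vertex 0.463 -1.742 -4.493
vertex -0.417 -2.022 -4.64
endloop
endfacet
facet normal -0.675 0.484 -0.557
outer loop
vertex -0.251 -1.237 -4.158
vertex -0.417 -2.022 -4.64
vertex -0.914 -1.831 -3.871
endloop
endfacet
facet normal -0.639 0.762 0.101
outer loop
vertex -0.251 -1.237 -4.158
vertex -0.914 -1.831 -3.871
vertex -0.341 -1.433 -3.248
endloop
endfacet
facet normal 0.914 0.354 -0.201
outer loop
vertex 0.463 -1.742 -4.493
vertex 0.511 -1.378 -3.632
vertex 0.814 -2.249 -3.789
endloop
endfacet
facet normal 0.300 0.589 0.750
outer loop
vertex 0.511 -1.378 -3.632
vertex -0.341 -1.433 -3.248
vertex 0.317 -2.058 -3.02
endloop
endfacet
facet normal -0.786 0.244 0.568
outer loop
vertex -0.341 -1.433 -3.248
vertex -0.914 -1.831 -3.871
vertex -0.563 -2.338 -3.167
endloop
endfacet
facet normal -0.844 -0.205 -0.495
outer loop
vertex -0.914 -1.831 -3.871
vertex -0.417 -2.022 -4.64
vertex -0.611 -2.702 -4.028
endloop
endfacet
facet normal 0.206 -0.137 -0.969
outer loop
vertex -0.417 -2.022 -4.64
vertex 0.463 -1.742 -4.493
vertex 0.241 -2.647 -4.412
endloop
endfacet
facet normal 0.675 -0.484 0.557
outer loop
vertex 0.151 -2.843 -3.502
vertex 0.814 -2.249 -3.789
vertex 0.317 -2.058 -3.02
endloop
endfacet
facet normal 0.026 -0.527 0.849
outer loop
vertex 0.151 -2.843 -3.502
vertex 0.317 -2.058 -3.02
vertex -0.563 -2.338 -3.167
endloop
endfacet
facet normal -0.412 -0.831 0.374
outer loop
vertex 0.151 -2.843 -3.502
vertex -0.563 -2.338 -3.167
vertex -0.611 -2.702 -4.028
endloop
endfacet
facet normal -0.033 -0.976 -0.214
outer loop
vertex 0.151 -2.843 -3.502
vertex -0.611 -2.702 -4.028
vertex 0.241 -2.647 -4.412
endloop
endfacet
facet normal 0.639 -0.762 -0.101
outer loop
vertex 0.151 -2.843 -3.502
vertex 0.241 -2.647 -4.412
vertex 0.814 -2.249 -3.789
endloop
endfacet
facet normal 0.844 0.205 0.495
outer loop
vertex 0.317 -2.058 -3.02
vertex 0.814 -2.249 -3.789
vertex 0.511 -1.378 -3.632
endloop
endfacet
facet normal -0.206 0.137 0.969
outer loop
vertex -0.563 -2.338 -3.167
vertex 0.317 -2.058 -3.02
vertex -0.341 -1.433 -3.248
endloop
endfacet
facet normal -0.914 -0.354 0.201
outer loop
vertex -0.611 -2.702 -4.028
vertex -0.563 -2.338 -3.167
vertex -0.914 -1.831 -3.871
endloop
endfacet
facet normal -0.300 -0.589 -0.750
outer loop
vertex 0.241 -2.647 -4.412
vertex -0.611 -2.702 -4.028
vertex -0.417 -2.022 -4.64
endloop
endfacet
facet normal 0.786 -0.244 -0.568
outer loop
vertex 0.814 -2.249 -3.789
vertex 0.241 -2.647 -4.412
vertex 0.463 -1.742 -4.493
endloop
endfacet

endsolid


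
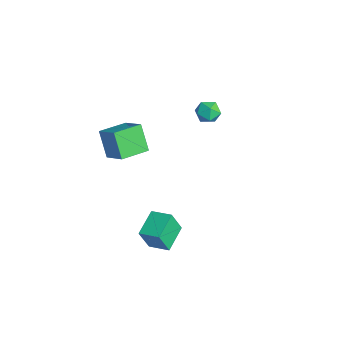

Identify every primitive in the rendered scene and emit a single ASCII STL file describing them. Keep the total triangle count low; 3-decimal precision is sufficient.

solid 
facet normal -0.699 0.645 0.309
outer loop
vertex 2.394 -2.052 -1.395
vertex 3.306 -1.202 -1.106
vertex 2.3 -1.455 -2.855
endloop
endfacet
facet normal -0.713 -0.664 -0.226
outer loop
vertex 3.474 -2.538 -3.374
vertex 2.394 -2.052 -1.395
vertex 2.3 -1.455 -2.855
endloop
endfacet
facet normal -0.699 0.645 0.309
outer loop
vertex 2.3 -1.455 -2.855
vertex 3.306 -1.202 -1.106
vertex 3.212 -0.605 -2.566
endloop
endfacet
facet normal -0.060 0.378 -0.924
outer loop
vertex 3.212 -0.605 -2.566
vertex 3.474 -2.538 -3.374
vertex 2.3 -1.455 -2.855
endloop
endfacet
facet normal 0.060 -0.378 0.924
outer loop
vertex 2.394 -2.052 -1.395
vertex 4.48 -2.285 -1.625
vertex 3.306 -1.202 -1.106
endloop
endfacet
facet normal -0.713 -0.664 -0.226
outer loop
vertex 3.568 -3.135 -1.914
vertex 2.394 -2.052 -1.395
vertex 3.474 -2.538 -3.374
endloop
endfacet
facet normal 0.060 -0.378 0.924
outer loop
vertex 3.568 -3.135 -1.914
vertex 4.48 -2.285 -1.625
vertex 2.394 -2.052 -1.395
endloop
endfacet
facet normal 0.713 0.664 0.226
outer loop
vertex 3.306 -1.202 -1.106
vertex 4.48 -2.285 -1.625
vertex 3.212 -0.605 -2.566
endloop
endfacet
facet normal -0.060 0.378 -0.924
outer loop
vertex 4.386 -1.688 -3.085
vertex 3.474 -2.538 -3.374
vertex 3.212 -0.605 -2.566
endloop
endfacet
facet normal 0.713 0.664 0.226
outer loop
vertex 3.212 -0.605 -2.566
vertex 4.48 -2.285 -1.625
vertex 4.386 -1.688 -3.085
endloop
endfacet
facet normal 0.699 -0.645 -0.309
outer loop
vertex 4.386 -1.688 -3.085
vertex 3.568 -3.135 -1.914
vertex 3.474 -2.538 -3.374
endloop
endfacet
facet normal 0.699 -0.645 -0.309
outer loop
vertex 4.48 -2.285 -1.625
vertex 3.568 -3.135 -1.914
vertex 4.386 -1.688 -3.085
endloop
endfacet
facet normal 0.023 0.973 0.228
outer loop
vertex -2.609 3.468 1.535
vertex -2.56 3.278 2.342
vertex -1.867 3.367 1.893
endloop
endfacet
facet normal 0.315 0.855 -0.412
outer loop
vertex -2.609 3.468 1.535
vertex -1.867 3.367 1.893
vertex -2.009 3.055 1.137
endloop
endfacet
facet normal -0.175 0.540 -0.824
outer loop
vertex -2.609 3.468 1.535
vertex -2.009 3.055 1.137
vertex -2.79 2.773 1.118
endloop
endfacet
facet normal -0.770 0.464 -0.439
outer loop
vertex -2.609 3.468 1.535
vertex -2.79 2.773 1.118
vertex -3.131 2.911 1.862
endloop
endfacet
facet normal -0.648 0.732 0.212
outer loop
vertex -2.609 3.468 1.535
vertex -3.131 2.911 1.862
vertex -2.56 3.278 2.342
endloop
endfacet
facet normal 0.858 0.398 -0.325
outer loop
vertex -2.009 3.055 1.137
vertex -1.867 3.367 1.893
vertex -1.589 2.609 1.698
endloop
endfacet
facet normal 0.384 0.590 0.710
outer loop
vertex -1.867 3.367 1.893
vertex -2.56 3.278 2.342
vertex -1.93 2.747 2.442
endloop
endfacet
facet normal -0.702 0.199 0.684
outer loop
vertex -2.56 3.278 2.342
vertex -3.131 2.911 1.862
vertex -2.711 2.465 2.423
endloop
endfacet
facet normal -0.899 -0.235 -0.369
outer loop
vertex -3.131 2.911 1.862
vertex -2.79 2.773 1.118
vertex -2.853 2.153 1.667
endloop
endfacet
facet normal 0.064 -0.111 -0.992
outer loop
vertex -2.79 2.773 1.118
vertex -2.009 3.055 1.137
vertex -2.16 2.242 1.218
endloop
endfacet
facet normal 0.770 -0.464 0.439
outer loop
vertex -2.111 2.052 2.025
vertex -1.589 2.609 1.698
vertex -1.93 2.747 2.442
endloop
endfacet
facet normal 0.175 -0.540 0.824
outer loop
vertex -2.111 2.052 2.025
vertex -1.93 2.747 2.442
vertex -2.711 2.465 2.423
endloop
endfacet
facet normal -0.315 -0.855 0.412
outer loop
vertex -2.111 2.052 2.025
vertex -2.711 2.465 2.423
vertex -2.853 2.153 1.667
endloop
endfacet
facet normal -0.023 -0.973 -0.228
outer loop
vertex -2.111 2.052 2.025
vertex -2.853 2.153 1.667
vertex -2.16 2.242 1.218
endloop
endfacet
facet normal 0.648 -0.732 -0.212
outer loop
vertex -2.111 2.052 2.025
vertex -2.16 2.242 1.218
vertex -1.589 2.609 1.698
endloop
endfacet
facet normal 0.899 0.235 0.369
outer loop
vertex -1.93 2.747 2.442
vertex -1.589 2.609 1.698
vertex -1.867 3.367 1.893
endloop
endfacet
facet normal -0.064 0.111 0.992
outer loop
vertex -2.711 2.465 2.423
vertex -1.93 2.747 2.442
vertex -2.56 3.278 2.342
endloop
endfacet
facet normal -0.858 -0.398 0.325
outer loop
vertex -2.853 2.153 1.667
vertex -2.711 2.465 2.423
vertex -3.131 2.911 1.862
endloop
endfacet
facet normal -0.384 -0.590 -0.710
outer loop
vertex -2.16 2.242 1.218
vertex -2.853 2.153 1.667
vertex -2.79 2.773 1.118
endloop
endfacet
facet normal 0.702 -0.199 -0.684
outer loop
vertex -1.589 2.609 1.698
vertex -2.16 2.242 1.218
vertex -2.009 3.055 1.137
endloop
endfacet
facet normal -0.537 -0.077 0.840
outer loop
vertex -2.887 -2.566 0.935
vertex -3.391 -0.846 0.771
vertex -4.256 -3.056 0.016
endloop
endfacet
facet normal 0.281 -0.955 0.091
outer loop
vertex -3.269 -2.914 -1.531
vertex -2.887 -2.566 0.935
vertex -4.256 -3.056 0.016
endloop
endfacet
facet normal -0.537 -0.077 0.840
outer loop
vertex -4.256 -3.056 0.016
vertex -3.391 -0.846 0.771
vertex -4.76 -1.336 -0.148
endloop
endfacet
facet normal -0.796 -0.284 -0.534
outer loop
vertex -4.76 -1.336 -0.148
vertex -3.269 -2.914 -1.531
vertex -4.256 -3.056 0.016
endloop
endfacet
facet normal 0.796 0.284 0.534
outer loop
vertex -2.887 -2.566 0.935
vertex -2.404 -0.704 -0.776
vertex -3.391 -0.846 0.771
endloop
endfacet
facet normal 0.281 -0.955 0.091
outer loop
vertex -1.9 -2.424 -0.612
vertex -2.887 -2.566 0.935
vertex -3.269 -2.914 -1.531
endloop
endfacet
facet normal 0.796 0.284 0.534
outer loop
vertex -1.9 -2.424 -0.612
vertex -2.404 -0.704 -0.776
vertex -2.887 -2.566 0.935
endloop
endfacet
facet normal -0.281 0.955 -0.091
outer loop
vertex -3.391 -0.846 0.771
vertex -2.404 -0.704 -0.776
vertex -4.76 -1.336 -0.148
endloop
endfacet
facet normal -0.796 -0.284 -0.534
outer loop
vertex -3.773 -1.194 -1.695
vertex -3.269 -2.914 -1.531
vertex -4.76 -1.336 -0.148
endloop
endfacet
facet normal -0.281 0.955 -0.091
outer loop
vertex -4.76 -1.336 -0.148
vertex -2.404 -0.704 -0.776
vertex -3.773 -1.194 -1.695
endloop
endfacet
facet normal 0.537 0.077 -0.840
outer loop
vertex -3.773 -1.194 -1.695
vertex -1.9 -2.424 -0.612
vertex -3.269 -2.914 -1.531
endloop
endfacet
facet normal 0.537 0.077 -0.840
outer loop
vertex -2.404 -0.704 -0.776
vertex -1.9 -2.424 -0.612
vertex -3.773 -1.194 -1.695
endloop
endfacet

endsolid


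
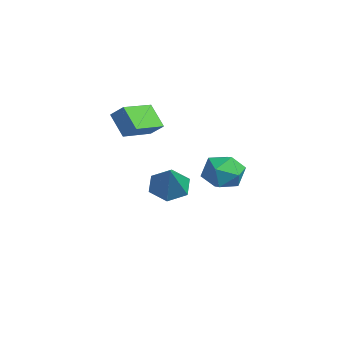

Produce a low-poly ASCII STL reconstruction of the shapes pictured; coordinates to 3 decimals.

solid 
facet normal -0.658 0.182 -0.731
outer loop
vertex -1.321 3.761 -4.745
vertex -1.971 3.095 -4.326
vertex -2.002 4.077 -4.054
endloop
endfacet
facet normal 0.582 0.785 0.215
outer loop
vertex -1.321 3.761 -4.745
vertex -2.002 4.077 -4.054
vertex -0.629 2.725 -2.834
endloop
endfacet
facet normal -0.657 0.182 -0.731
outer loop
vertex -2.002 4.077 -4.054
vertex -1.971 3.095 -4.326
vertex -2.651 3.412 -3.636
endloop
endfacet
facet normal -0.109 0.603 0.790
outer loop
vertex -2.002 4.077 -4.054
vertex -2.651 3.412 -3.636
vertex -0.629 2.725 -2.834
endloop
endfacet
facet normal -0.658 0.181 -0.731
outer loop
vertex -2.651 3.412 -3.636
vertex -1.971 3.095 -4.326
vertex -2.62 2.429 -3.907
endloop
endfacet
facet normal -0.430 -0.253 0.867
outer loop
vertex -2.651 3.412 -3.636
vertex -2.62 2.429 -3.907
vertex -0.629 2.725 -2.834
endloop
endfacet
facet normal -0.658 0.181 -0.731
outer loop
vertex -2.62 2.429 -3.907
vertex -1.971 3.095 -4.326
vertex -1.939 2.112 -4.598
endloop
endfacet
facet normal -0.060 -0.928 0.367
outer loop
vertex -2.62 2.429 -3.907
vertex -1.939 2.112 -4.598
vertex -0.629 2.725 -2.834
endloop
endfacet
facet normal -0.657 0.181 -0.732
outer loop
vertex -1.939 2.112 -4.598
vertex -1.971 3.095 -4.326
vertex -1.29 2.778 -5.016
endloop
endfacet
facet normal 0.631 -0.747 -0.209
outer loop
vertex -1.939 2.112 -4.598
vertex -1.29 2.778 -5.016
vertex -0.629 2.725 -2.834
endloop
endfacet
facet normal -0.657 0.181 -0.732
outer loop
vertex -1.29 2.778 -5.016
vertex -1.971 3.095 -4.326
vertex -1.321 3.761 -4.745
endloop
endfacet
facet normal 0.952 0.109 -0.286
outer loop
vertex -1.29 2.778 -5.016
vertex -1.321 3.761 -4.745
vertex -0.629 2.725 -2.834
endloop
endfacet
facet normal -0.528 0.828 -0.189
outer loop
vertex -2.245 2.325 0.712
vertex -1.35 2.656 -0.34
vertex -2.763 1.861 0.125
endloop
endfacet
facet normal -0.630 -0.233 0.741
outer loop
vertex -1.77 0.304 0.48
vertex -2.245 2.325 0.712
vertex -2.763 1.861 0.125
endloop
endfacet
facet normal -0.528 0.828 -0.189
outer loop
vertex -2.763 1.861 0.125
vertex -1.35 2.656 -0.34
vertex -1.868 2.192 -0.927
endloop
endfacet
facet normal -0.569 -0.510 -0.645
outer loop
vertex -1.868 2.192 -0.927
vertex -1.77 0.304 0.48
vertex -2.763 1.861 0.125
endloop
endfacet
facet normal 0.569 0.510 0.645
outer loop
vertex -2.245 2.325 0.712
vertex -0.357 1.099 0.015
vertex -1.35 2.656 -0.34
endloop
endfacet
facet normal -0.630 -0.233 0.741
outer loop
vertex -1.252 0.768 1.067
vertex -2.245 2.325 0.712
vertex -1.77 0.304 0.48
endloop
endfacet
facet normal 0.569 0.510 0.645
outer loop
vertex -1.252 0.768 1.067
vertex -0.357 1.099 0.015
vertex -2.245 2.325 0.712
endloop
endfacet
facet normal 0.630 0.233 -0.741
outer loop
vertex -1.35 2.656 -0.34
vertex -0.357 1.099 0.015
vertex -1.868 2.192 -0.927
endloop
endfacet
facet normal -0.569 -0.510 -0.645
outer loop
vertex -0.875 0.635 -0.572
vertex -1.77 0.304 0.48
vertex -1.868 2.192 -0.927
endloop
endfacet
facet normal 0.630 0.233 -0.741
outer loop
vertex -1.868 2.192 -0.927
vertex -0.357 1.099 0.015
vertex -0.875 0.635 -0.572
endloop
endfacet
facet normal 0.528 -0.828 0.189
outer loop
vertex -0.875 0.635 -0.572
vertex -1.252 0.768 1.067
vertex -1.77 0.304 0.48
endloop
endfacet
facet normal 0.528 -0.828 0.189
outer loop
vertex -0.357 1.099 0.015
vertex -1.252 0.768 1.067
vertex -0.875 0.635 -0.572
endloop
endfacet
facet normal -0.168 0.708 0.686
outer loop
vertex 3.695 4.775 -1.193
vertex 2.909 4.202 -0.793
vertex 3.887 4.08 -0.428
endloop
endfacet
facet normal 0.521 0.693 0.499
outer loop
vertex 3.695 4.775 -1.193
vertex 3.887 4.08 -0.428
vertex 4.55 4.166 -1.24
endloop
endfacet
facet normal 0.560 0.803 -0.205
outer loop
vertex 3.695 4.775 -1.193
vertex 4.55 4.166 -1.24
vertex 3.981 4.342 -2.107
endloop
endfacet
facet normal -0.104 0.886 -0.452
outer loop
vertex 3.695 4.775 -1.193
vertex 3.981 4.342 -2.107
vertex 2.967 4.364 -1.83
endloop
endfacet
facet normal -0.553 0.827 0.098
outer loop
vertex 3.695 4.775 -1.193
vertex 2.967 4.364 -1.83
vertex 2.909 4.202 -0.793
endloop
endfacet
facet normal 0.772 0.038 0.634
outer loop
vertex 4.55 4.166 -1.24
vertex 3.887 4.08 -0.428
vertex 4.293 3.216 -0.87
endloop
endfacet
facet normal -0.342 0.063 0.938
outer loop
vertex 3.887 4.08 -0.428
vertex 2.909 4.202 -0.793
vertex 3.279 3.238 -0.593
endloop
endfacet
facet normal -0.967 0.256 -0.014
outer loop
vertex 2.909 4.202 -0.793
vertex 2.967 4.364 -1.83
vertex 2.71 3.414 -1.46
endloop
endfacet
facet normal -0.240 0.351 -0.905
outer loop
vertex 2.967 4.364 -1.83
vertex 3.981 4.342 -2.107
vertex 3.373 3.5 -2.272
endloop
endfacet
facet normal 0.836 0.216 -0.505
outer loop
vertex 3.981 4.342 -2.107
vertex 4.55 4.166 -1.24
vertex 4.351 3.378 -1.907
endloop
endfacet
facet normal 0.104 -0.886 0.452
outer loop
vertex 3.565 2.805 -1.507
vertex 4.293 3.216 -0.87
vertex 3.279 3.238 -0.593
endloop
endfacet
facet normal -0.560 -0.803 0.205
outer loop
vertex 3.565 2.805 -1.507
vertex 3.279 3.238 -0.593
vertex 2.71 3.414 -1.46
endloop
endfacet
facet normal -0.521 -0.693 -0.499
outer loop
vertex 3.565 2.805 -1.507
vertex 2.71 3.414 -1.46
vertex 3.373 3.5 -2.272
endloop
endfacet
facet normal 0.168 -0.708 -0.686
outer loop
vertex 3.565 2.805 -1.507
vertex 3.373 3.5 -2.272
vertex 4.351 3.378 -1.907
endloop
endfacet
facet normal 0.553 -0.827 -0.098
outer loop
vertex 3.565 2.805 -1.507
vertex 4.351 3.378 -1.907
vertex 4.293 3.216 -0.87
endloop
endfacet
facet normal 0.240 -0.351 0.905
outer loop
vertex 3.279 3.238 -0.593
vertex 4.293 3.216 -0.87
vertex 3.887 4.08 -0.428
endloop
endfacet
facet normal -0.836 -0.216 0.505
outer loop
vertex 2.71 3.414 -1.46
vertex 3.279 3.238 -0.593
vertex 2.909 4.202 -0.793
endloop
endfacet
facet normal -0.772 -0.038 -0.634
outer loop
vertex 3.373 3.5 -2.272
vertex 2.71 3.414 -1.46
vertex 2.967 4.364 -1.83
endloop
endfacet
facet normal 0.342 -0.063 -0.938
outer loop
vertex 4.351 3.378 -1.907
vertex 3.373 3.5 -2.272
vertex 3.981 4.342 -2.107
endloop
endfacet
facet normal 0.967 -0.256 0.014
outer loop
vertex 4.293 3.216 -0.87
vertex 4.351 3.378 -1.907
vertex 4.55 4.166 -1.24
endloop
endfacet

endsolid


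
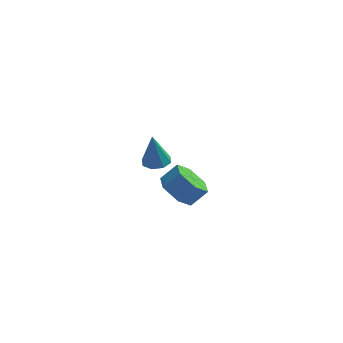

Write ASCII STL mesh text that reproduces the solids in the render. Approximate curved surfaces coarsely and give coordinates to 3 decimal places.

solid 
facet normal -0.684 -0.214 -0.697
outer loop
vertex 3.01 3.126 -3.201
vertex 2.451 2.651 -2.507
vertex 2.315 3.638 -2.677
endloop
endfacet
facet normal 0.243 0.835 -0.494
outer loop
vertex 3.01 3.126 -3.201
vertex 2.315 3.638 -2.677
vertex 3.769 3.364 -2.426
endloop
endfacet
facet normal 0.243 0.836 -0.493
outer loop
vertex 3.769 3.364 -2.426
vertex 2.315 3.638 -2.677
vertex 3.073 3.875 -1.902
endloop
endfacet
facet normal 0.683 0.214 0.698
outer loop
vertex 3.769 3.364 -2.426
vertex 3.073 3.875 -1.902
vertex 3.209 2.889 -1.733
endloop
endfacet
facet normal -0.683 -0.214 -0.698
outer loop
vertex 2.315 3.638 -2.677
vertex 2.451 2.651 -2.507
vertex 1.755 3.162 -1.983
endloop
endfacet
facet normal -0.476 0.856 0.203
outer loop
vertex 2.315 3.638 -2.677
vertex 1.755 3.162 -1.983
vertex 3.073 3.875 -1.902
endloop
endfacet
facet normal -0.476 0.856 0.203
outer loop
vertex 3.073 3.875 -1.902
vertex 1.755 3.162 -1.983
vertex 2.514 3.4 -1.208
endloop
endfacet
facet normal 0.684 0.214 0.697
outer loop
vertex 3.073 3.875 -1.902
vertex 2.514 3.4 -1.208
vertex 3.209 2.889 -1.733
endloop
endfacet
facet normal -0.683 -0.214 -0.698
outer loop
vertex 1.755 3.162 -1.983
vertex 2.451 2.651 -2.507
vertex 1.891 2.176 -1.814
endloop
endfacet
facet normal -0.717 0.020 0.696
outer loop
vertex 1.755 3.162 -1.983
vertex 1.891 2.176 -1.814
vertex 2.514 3.4 -1.208
endloop
endfacet
facet normal -0.717 0.020 0.696
outer loop
vertex 2.514 3.4 -1.208
vertex 1.891 2.176 -1.814
vertex 2.65 2.414 -1.039
endloop
endfacet
facet normal 0.684 0.214 0.697
outer loop
vertex 2.514 3.4 -1.208
vertex 2.65 2.414 -1.039
vertex 3.209 2.889 -1.733
endloop
endfacet
facet normal -0.683 -0.214 -0.698
outer loop
vertex 1.891 2.176 -1.814
vertex 2.451 2.651 -2.507
vertex 2.587 1.665 -2.338
endloop
endfacet
facet normal -0.242 -0.835 0.493
outer loop
vertex 1.891 2.176 -1.814
vertex 2.587 1.665 -2.338
vertex 2.65 2.414 -1.039
endloop
endfacet
facet normal -0.243 -0.835 0.493
outer loop
vertex 2.65 2.414 -1.039
vertex 2.587 1.665 -2.338
vertex 3.345 1.902 -1.563
endloop
endfacet
facet normal 0.684 0.214 0.697
outer loop
vertex 2.65 2.414 -1.039
vertex 3.345 1.902 -1.563
vertex 3.209 2.889 -1.733
endloop
endfacet
facet normal -0.684 -0.214 -0.697
outer loop
vertex 2.587 1.665 -2.338
vertex 2.451 2.651 -2.507
vertex 3.146 2.14 -3.032
endloop
endfacet
facet normal 0.475 -0.856 -0.203
outer loop
vertex 2.587 1.665 -2.338
vertex 3.146 2.14 -3.032
vertex 3.345 1.902 -1.563
endloop
endfacet
facet normal 0.476 -0.856 -0.203
outer loop
vertex 3.345 1.902 -1.563
vertex 3.146 2.14 -3.032
vertex 3.905 2.378 -2.257
endloop
endfacet
facet normal 0.683 0.214 0.698
outer loop
vertex 3.345 1.902 -1.563
vertex 3.905 2.378 -2.257
vertex 3.209 2.889 -1.733
endloop
endfacet
facet normal -0.684 -0.214 -0.697
outer loop
vertex 3.146 2.14 -3.032
vertex 2.451 2.651 -2.507
vertex 3.01 3.126 -3.201
endloop
endfacet
facet normal 0.717 -0.020 -0.696
outer loop
vertex 3.146 2.14 -3.032
vertex 3.01 3.126 -3.201
vertex 3.905 2.378 -2.257
endloop
endfacet
facet normal 0.717 -0.020 -0.696
outer loop
vertex 3.905 2.378 -2.257
vertex 3.01 3.126 -3.201
vertex 3.769 3.364 -2.426
endloop
endfacet
facet normal 0.683 0.214 0.698
outer loop
vertex 3.905 2.378 -2.257
vertex 3.769 3.364 -2.426
vertex 3.209 2.889 -1.733
endloop
endfacet
facet normal 0.107 0.002 -0.994
outer loop
vertex 2.334 -1.176 2.581
vertex 1.716 -0.988 2.515
vertex 2.286 -0.681 2.577
endloop
endfacet
facet normal 0.889 0.090 0.450
outer loop
vertex 2.334 -1.176 2.581
vertex 2.286 -0.681 2.577
vertex 1.544 -0.992 4.105
endloop
endfacet
facet normal 0.106 0.003 -0.994
outer loop
vertex 2.286 -0.681 2.577
vertex 1.716 -0.988 2.515
vertex 1.903 -0.366 2.537
endloop
endfacet
facet normal 0.552 0.723 0.415
outer loop
vertex 2.286 -0.681 2.577
vertex 1.903 -0.366 2.537
vertex 1.544 -0.992 4.105
endloop
endfacet
facet normal 0.109 0.002 -0.994
outer loop
vertex 1.903 -0.366 2.537
vertex 1.716 -0.988 2.515
vertex 1.411 -0.415 2.483
endloop
endfacet
facet normal -0.130 0.931 0.342
outer loop
vertex 1.903 -0.366 2.537
vertex 1.411 -0.415 2.483
vertex 1.544 -0.992 4.105
endloop
endfacet
facet normal 0.108 0.002 -0.994
outer loop
vertex 1.411 -0.415 2.483
vertex 1.716 -0.988 2.515
vertex 1.097 -0.799 2.448
endloop
endfacet
facet normal -0.757 0.594 0.273
outer loop
vertex 1.411 -0.415 2.483
vertex 1.097 -0.799 2.448
vertex 1.544 -0.992 4.105
endloop
endfacet
facet normal 0.108 0.003 -0.994
outer loop
vertex 1.097 -0.799 2.448
vertex 1.716 -0.988 2.515
vertex 1.146 -1.294 2.452
endloop
endfacet
facet normal -0.964 -0.093 0.249
outer loop
vertex 1.097 -0.799 2.448
vertex 1.146 -1.294 2.452
vertex 1.544 -0.992 4.105
endloop
endfacet
facet normal 0.109 0.002 -0.994
outer loop
vertex 1.146 -1.294 2.452
vertex 1.716 -0.988 2.515
vertex 1.528 -1.61 2.493
endloop
endfacet
facet normal -0.629 -0.724 0.284
outer loop
vertex 1.146 -1.294 2.452
vertex 1.528 -1.61 2.493
vertex 1.544 -0.992 4.105
endloop
endfacet
facet normal 0.107 0.003 -0.994
outer loop
vertex 1.528 -1.61 2.493
vertex 1.716 -0.988 2.515
vertex 2.021 -1.561 2.546
endloop
endfacet
facet normal 0.054 -0.933 0.357
outer loop
vertex 1.528 -1.61 2.493
vertex 2.021 -1.561 2.546
vertex 1.544 -0.992 4.105
endloop
endfacet
facet normal 0.107 0.003 -0.994
outer loop
vertex 2.021 -1.561 2.546
vertex 1.716 -0.988 2.515
vertex 2.334 -1.176 2.581
endloop
endfacet
facet normal 0.683 -0.594 0.426
outer loop
vertex 2.021 -1.561 2.546
vertex 2.334 -1.176 2.581
vertex 1.544 -0.992 4.105
endloop
endfacet

endsolid


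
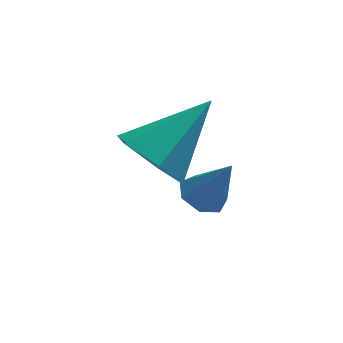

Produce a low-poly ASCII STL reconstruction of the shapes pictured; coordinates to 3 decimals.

solid 
facet normal -0.441 0.204 -0.874
outer loop
vertex 3.043 1.103 -2.96
vertex 2.757 1.458 -2.733
vertex 3.214 1.511 -2.951
endloop
endfacet
facet normal 0.916 -0.381 -0.127
outer loop
vertex 3.043 1.103 -2.96
vertex 3.214 1.511 -2.951
vertex 3.263 1.222 -1.727
endloop
endfacet
facet normal -0.441 0.206 -0.874
outer loop
vertex 3.214 1.511 -2.951
vertex 2.757 1.458 -2.733
vertex 3.041 1.879 -2.777
endloop
endfacet
facet normal 0.914 0.402 0.058
outer loop
vertex 3.214 1.511 -2.951
vertex 3.041 1.879 -2.777
vertex 3.263 1.222 -1.727
endloop
endfacet
facet normal -0.440 0.205 -0.874
outer loop
vertex 3.041 1.879 -2.777
vertex 2.757 1.458 -2.733
vertex 2.653 1.93 -2.57
endloop
endfacet
facet normal 0.346 0.827 0.444
outer loop
vertex 3.041 1.879 -2.777
vertex 2.653 1.93 -2.57
vertex 3.263 1.222 -1.727
endloop
endfacet
facet normal -0.441 0.204 -0.874
outer loop
vertex 2.653 1.93 -2.57
vertex 2.757 1.458 -2.733
vertex 2.344 1.626 -2.485
endloop
endfacet
facet normal -0.358 0.571 0.739
outer loop
vertex 2.653 1.93 -2.57
vertex 2.344 1.626 -2.485
vertex 3.263 1.222 -1.727
endloop
endfacet
facet normal -0.442 0.204 -0.874
outer loop
vertex 2.344 1.626 -2.485
vertex 2.757 1.458 -2.733
vertex 2.345 1.195 -2.586
endloop
endfacet
facet normal -0.671 -0.171 0.722
outer loop
vertex 2.344 1.626 -2.485
vertex 2.345 1.195 -2.586
vertex 3.263 1.222 -1.727
endloop
endfacet
facet normal -0.442 0.204 -0.873
outer loop
vertex 2.345 1.195 -2.586
vertex 2.757 1.458 -2.733
vertex 2.656 0.962 -2.798
endloop
endfacet
facet normal -0.355 -0.842 0.406
outer loop
vertex 2.345 1.195 -2.586
vertex 2.656 0.962 -2.798
vertex 3.263 1.222 -1.727
endloop
endfacet
facet normal -0.440 0.204 -0.874
outer loop
vertex 2.656 0.962 -2.798
vertex 2.757 1.458 -2.733
vertex 3.043 1.103 -2.96
endloop
endfacet
facet normal 0.352 -0.935 0.027
outer loop
vertex 2.656 0.962 -2.798
vertex 3.043 1.103 -2.96
vertex 3.263 1.222 -1.727
endloop
endfacet
facet normal -0.682 -0.399 -0.613
outer loop
vertex 2.185 0.839 -1.616
vertex 1.737 0.635 -0.985
vertex 1.635 1.347 -1.335
endloop
endfacet
facet normal 0.490 0.763 -0.420
outer loop
vertex 2.185 0.839 -1.616
vertex 1.635 1.347 -1.335
vertex 2.883 1.305 0.045
endloop
endfacet
facet normal -0.682 -0.399 -0.613
outer loop
vertex 1.635 1.347 -1.335
vertex 1.737 0.635 -0.985
vertex 1.187 1.143 -0.704
endloop
endfacet
facet normal -0.175 0.966 0.188
outer loop
vertex 1.635 1.347 -1.335
vertex 1.187 1.143 -0.704
vertex 2.883 1.305 0.045
endloop
endfacet
facet normal -0.682 -0.398 -0.614
outer loop
vertex 1.187 1.143 -0.704
vertex 1.737 0.635 -0.985
vertex 1.289 0.431 -0.355
endloop
endfacet
facet normal -0.406 0.355 0.842
outer loop
vertex 1.187 1.143 -0.704
vertex 1.289 0.431 -0.355
vertex 2.883 1.305 0.045
endloop
endfacet
facet normal -0.681 -0.400 -0.614
outer loop
vertex 1.289 0.431 -0.355
vertex 1.737 0.635 -0.985
vertex 1.84 -0.077 -0.635
endloop
endfacet
facet normal 0.029 -0.459 0.888
outer loop
vertex 1.289 0.431 -0.355
vertex 1.84 -0.077 -0.635
vertex 2.883 1.305 0.045
endloop
endfacet
facet normal -0.682 -0.400 -0.613
outer loop
vertex 1.84 -0.077 -0.635
vertex 1.737 0.635 -0.985
vertex 2.288 0.126 -1.266
endloop
endfacet
facet normal 0.695 -0.662 0.280
outer loop
vertex 1.84 -0.077 -0.635
vertex 2.288 0.126 -1.266
vertex 2.883 1.305 0.045
endloop
endfacet
facet normal -0.682 -0.399 -0.613
outer loop
vertex 2.288 0.126 -1.266
vertex 1.737 0.635 -0.985
vertex 2.185 0.839 -1.616
endloop
endfacet
facet normal 0.926 -0.050 -0.375
outer loop
vertex 2.288 0.126 -1.266
vertex 2.185 0.839 -1.616
vertex 2.883 1.305 0.045
endloop
endfacet

endsolid


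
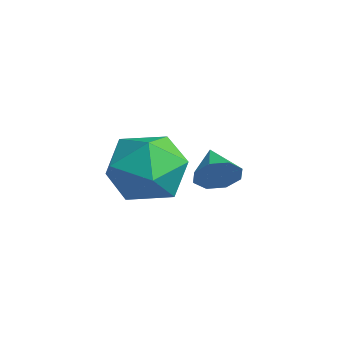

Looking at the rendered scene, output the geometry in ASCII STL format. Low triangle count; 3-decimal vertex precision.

solid 
facet normal 0.886 -0.254 -0.387
outer loop
vertex 0.059 0.166 -0.936
vertex -0.245 -0.005 -1.52
vertex 0.028 0.565 -1.269
endloop
endfacet
facet normal -0.026 0.639 0.768
outer loop
vertex 0.059 0.166 -0.936
vertex 0.028 0.565 -1.269
vertex -1.255 0.285 -1.08
endloop
endfacet
facet normal 0.887 -0.255 -0.386
outer loop
vertex 0.028 0.565 -1.269
vertex -0.245 -0.005 -1.52
vertex -0.162 0.631 -1.749
endloop
endfacet
facet normal -0.180 0.962 0.204
outer loop
vertex 0.028 0.565 -1.269
vertex -0.162 0.631 -1.749
vertex -1.255 0.285 -1.08
endloop
endfacet
facet normal 0.886 -0.255 -0.386
outer loop
vertex -0.162 0.631 -1.749
vertex -0.245 -0.005 -1.52
vertex -0.401 0.324 -2.095
endloop
endfacet
facet normal -0.480 0.794 -0.373
outer loop
vertex -0.162 0.631 -1.749
vertex -0.401 0.324 -2.095
vertex -1.255 0.285 -1.08
endloop
endfacet
facet normal 0.887 -0.254 -0.386
outer loop
vertex -0.401 0.324 -2.095
vertex -0.245 -0.005 -1.52
vertex -0.548 -0.175 -2.104
endloop
endfacet
facet normal -0.749 0.232 -0.621
outer loop
vertex -0.401 0.324 -2.095
vertex -0.548 -0.175 -2.104
vertex -1.255 0.285 -1.08
endloop
endfacet
facet normal 0.887 -0.254 -0.386
outer loop
vertex -0.548 -0.175 -2.104
vertex -0.245 -0.005 -1.52
vertex -0.518 -0.575 -1.772
endloop
endfacet
facet normal -0.830 -0.392 -0.397
outer loop
vertex -0.548 -0.175 -2.104
vertex -0.518 -0.575 -1.772
vertex -1.255 0.285 -1.08
endloop
endfacet
facet normal 0.887 -0.253 -0.387
outer loop
vertex -0.518 -0.575 -1.772
vertex -0.245 -0.005 -1.52
vertex -0.327 -0.64 -1.292
endloop
endfacet
facet normal -0.676 -0.717 0.172
outer loop
vertex -0.518 -0.575 -1.772
vertex -0.327 -0.64 -1.292
vertex -1.255 0.285 -1.08
endloop
endfacet
facet normal 0.886 -0.254 -0.387
outer loop
vertex -0.327 -0.64 -1.292
vertex -0.245 -0.005 -1.52
vertex -0.088 -0.333 -0.946
endloop
endfacet
facet normal -0.376 -0.549 0.747
outer loop
vertex -0.327 -0.64 -1.292
vertex -0.088 -0.333 -0.946
vertex -1.255 0.285 -1.08
endloop
endfacet
facet normal 0.886 -0.253 -0.387
outer loop
vertex -0.088 -0.333 -0.946
vertex -0.245 -0.005 -1.52
vertex 0.059 0.166 -0.936
endloop
endfacet
facet normal -0.108 0.012 0.994
outer loop
vertex -0.088 -0.333 -0.946
vertex 0.059 0.166 -0.936
vertex -1.255 0.285 -1.08
endloop
endfacet
facet normal -0.821 0.259 0.509
outer loop
vertex -0.279 -2.16 -0.323
vertex 0.04 -2.887 0.561
vertex 0.399 -1.754 0.564
endloop
endfacet
facet normal -0.599 0.795 0.094
outer loop
vertex -0.279 -2.16 -0.323
vertex 0.399 -1.754 0.564
vertex 0.638 -1.442 -0.558
endloop
endfacet
facet normal -0.589 0.562 -0.581
outer loop
vertex -0.279 -2.16 -0.323
vertex 0.638 -1.442 -0.558
vertex 0.426 -2.382 -1.253
endloop
endfacet
facet normal -0.805 -0.118 -0.582
outer loop
vertex -0.279 -2.16 -0.323
vertex 0.426 -2.382 -1.253
vertex 0.056 -3.275 -0.561
endloop
endfacet
facet normal -0.948 -0.304 0.092
outer loop
vertex -0.279 -2.16 -0.323
vertex 0.056 -3.275 -0.561
vertex 0.04 -2.887 0.561
endloop
endfacet
facet normal 0.071 0.957 0.281
outer loop
vertex 0.638 -1.442 -0.558
vertex 0.399 -1.754 0.564
vertex 1.524 -1.725 0.181
endloop
endfacet
facet normal -0.288 0.089 0.953
outer loop
vertex 0.399 -1.754 0.564
vertex 0.04 -2.887 0.561
vertex 1.154 -2.618 0.873
endloop
endfacet
facet normal -0.495 -0.824 0.278
outer loop
vertex 0.04 -2.887 0.561
vertex 0.056 -3.275 -0.561
vertex 0.942 -3.558 0.178
endloop
endfacet
facet normal -0.263 -0.520 -0.812
outer loop
vertex 0.056 -3.275 -0.561
vertex 0.426 -2.382 -1.253
vertex 1.181 -3.246 -0.944
endloop
endfacet
facet normal 0.087 0.579 -0.810
outer loop
vertex 0.426 -2.382 -1.253
vertex 0.638 -1.442 -0.558
vertex 1.54 -2.113 -0.941
endloop
endfacet
facet normal 0.805 0.118 0.582
outer loop
vertex 1.859 -2.84 -0.057
vertex 1.524 -1.725 0.181
vertex 1.154 -2.618 0.873
endloop
endfacet
facet normal 0.589 -0.562 0.581
outer loop
vertex 1.859 -2.84 -0.057
vertex 1.154 -2.618 0.873
vertex 0.942 -3.558 0.178
endloop
endfacet
facet normal 0.599 -0.795 -0.094
outer loop
vertex 1.859 -2.84 -0.057
vertex 0.942 -3.558 0.178
vertex 1.181 -3.246 -0.944
endloop
endfacet
facet normal 0.821 -0.259 -0.509
outer loop
vertex 1.859 -2.84 -0.057
vertex 1.181 -3.246 -0.944
vertex 1.54 -2.113 -0.941
endloop
endfacet
facet normal 0.948 0.304 -0.092
outer loop
vertex 1.859 -2.84 -0.057
vertex 1.54 -2.113 -0.941
vertex 1.524 -1.725 0.181
endloop
endfacet
facet normal 0.263 0.520 0.812
outer loop
vertex 1.154 -2.618 0.873
vertex 1.524 -1.725 0.181
vertex 0.399 -1.754 0.564
endloop
endfacet
facet normal -0.087 -0.579 0.810
outer loop
vertex 0.942 -3.558 0.178
vertex 1.154 -2.618 0.873
vertex 0.04 -2.887 0.561
endloop
endfacet
facet normal -0.071 -0.957 -0.281
outer loop
vertex 1.181 -3.246 -0.944
vertex 0.942 -3.558 0.178
vertex 0.056 -3.275 -0.561
endloop
endfacet
facet normal 0.288 -0.089 -0.953
outer loop
vertex 1.54 -2.113 -0.941
vertex 1.181 -3.246 -0.944
vertex 0.426 -2.382 -1.253
endloop
endfacet
facet normal 0.495 0.824 -0.278
outer loop
vertex 1.524 -1.725 0.181
vertex 1.54 -2.113 -0.941
vertex 0.638 -1.442 -0.558
endloop
endfacet

endsolid
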